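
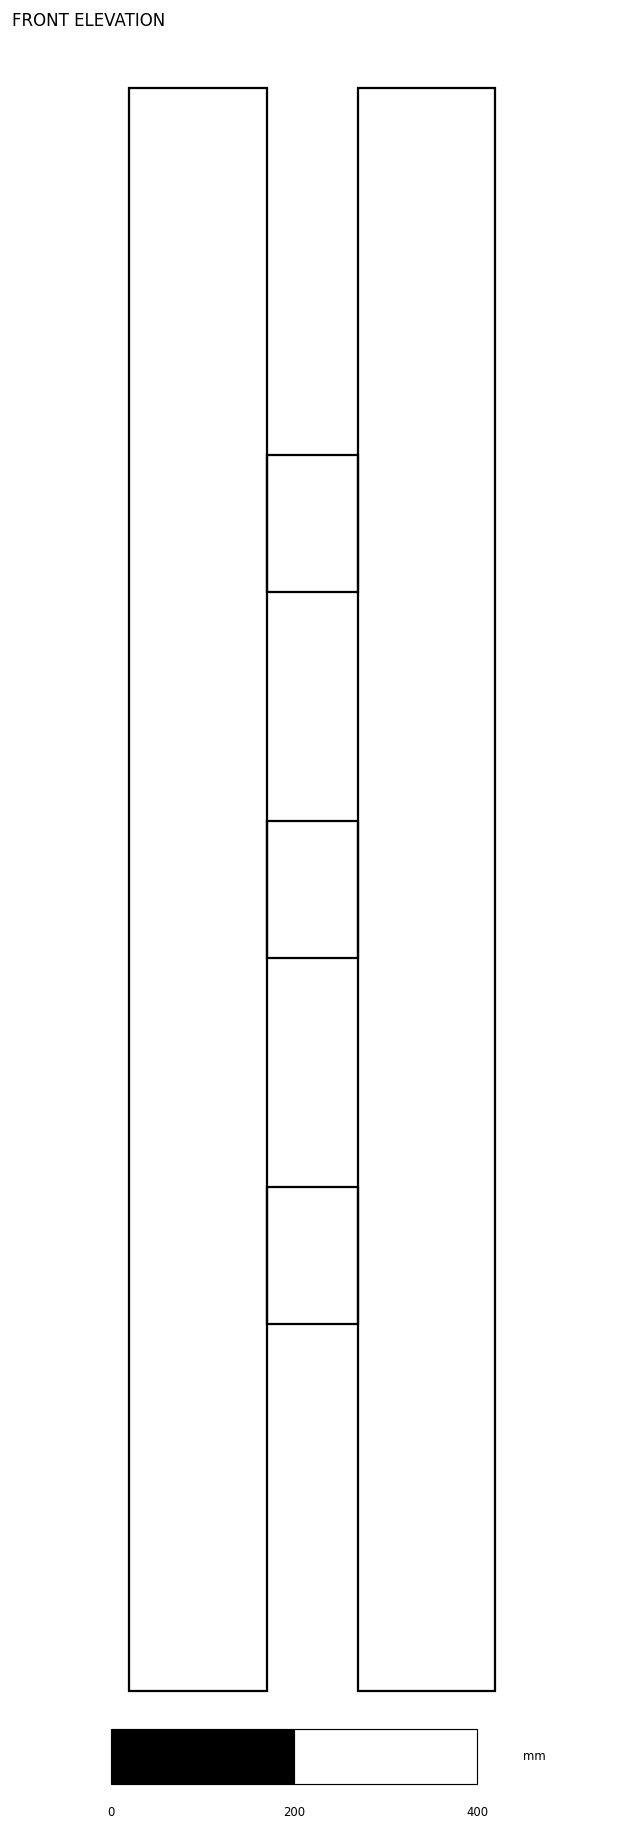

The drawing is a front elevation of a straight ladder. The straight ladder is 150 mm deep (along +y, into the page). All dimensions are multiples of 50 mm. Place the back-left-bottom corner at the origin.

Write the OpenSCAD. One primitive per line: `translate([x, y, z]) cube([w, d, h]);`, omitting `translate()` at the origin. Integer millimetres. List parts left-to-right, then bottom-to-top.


cube([150, 150, 1750]);
translate([150, 0, 400]) cube([100, 150, 150]);
translate([150, 0, 800]) cube([100, 150, 150]);
translate([150, 0, 1200]) cube([100, 150, 150]);
translate([250, 0, 0]) cube([150, 150, 1750]);


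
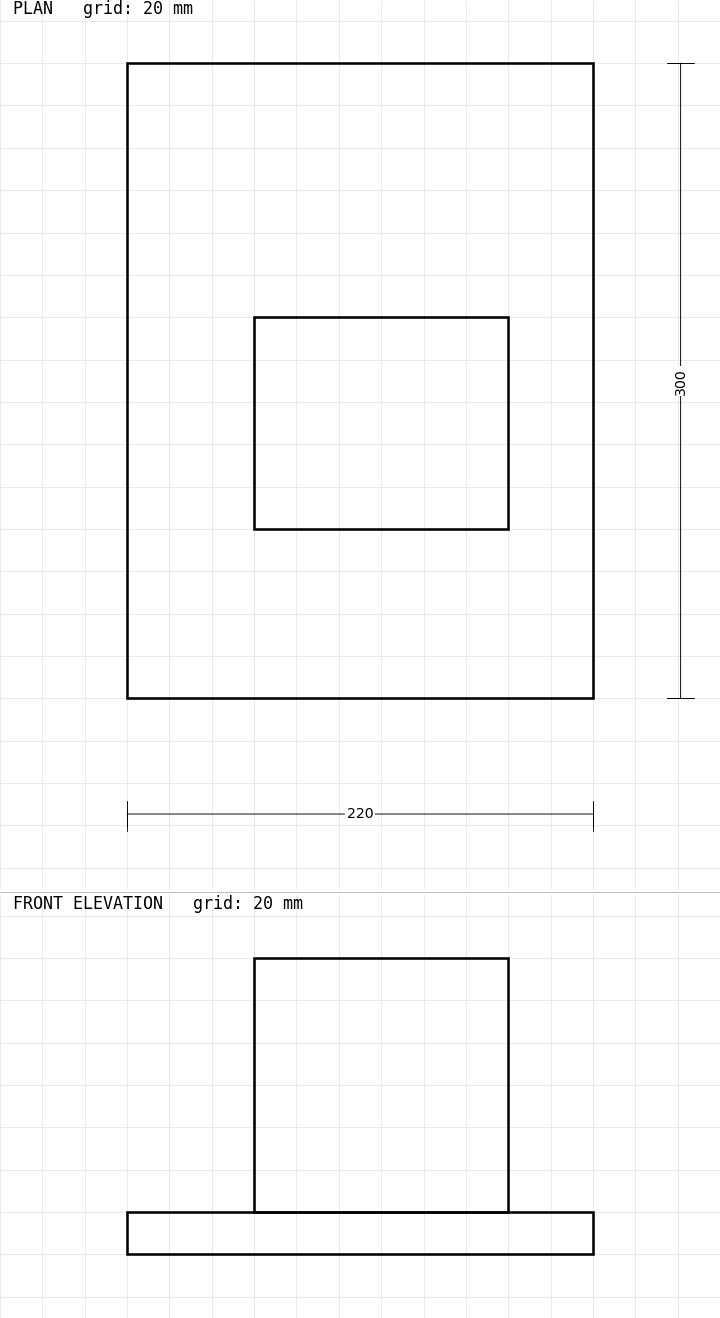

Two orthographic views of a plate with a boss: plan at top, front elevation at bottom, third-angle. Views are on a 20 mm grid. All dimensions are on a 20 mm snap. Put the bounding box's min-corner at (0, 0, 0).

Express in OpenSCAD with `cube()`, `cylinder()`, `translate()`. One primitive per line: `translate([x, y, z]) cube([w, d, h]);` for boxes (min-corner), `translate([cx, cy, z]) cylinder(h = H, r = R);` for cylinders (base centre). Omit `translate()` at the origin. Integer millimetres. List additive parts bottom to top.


cube([220, 300, 20]);
translate([60, 80, 20]) cube([120, 100, 120]);


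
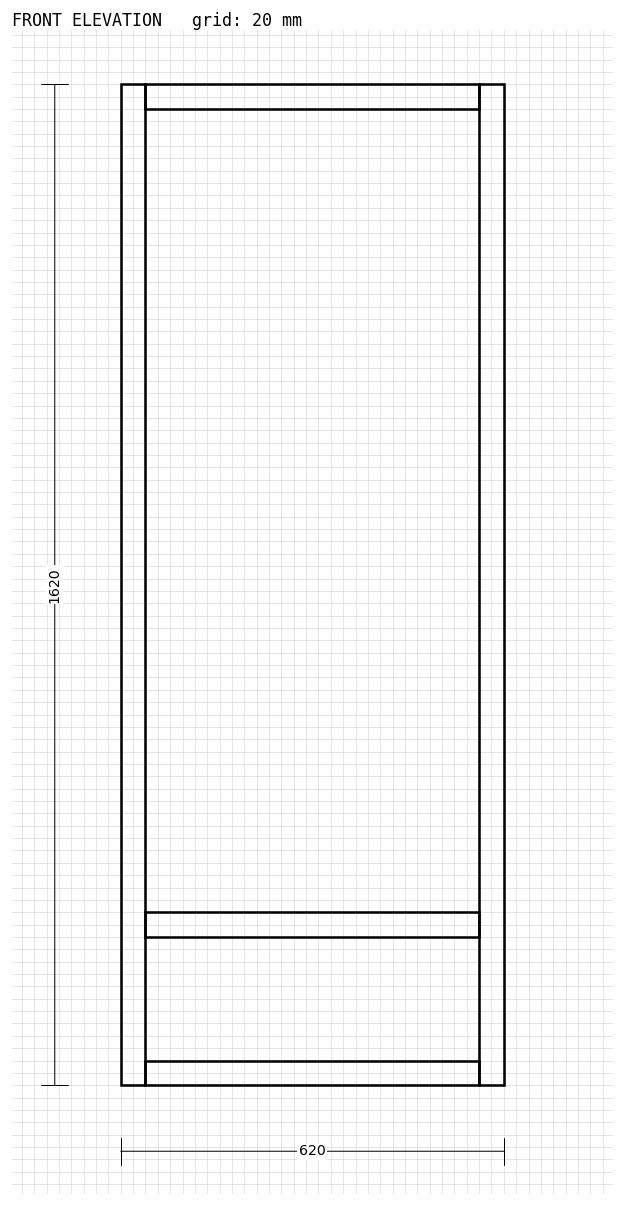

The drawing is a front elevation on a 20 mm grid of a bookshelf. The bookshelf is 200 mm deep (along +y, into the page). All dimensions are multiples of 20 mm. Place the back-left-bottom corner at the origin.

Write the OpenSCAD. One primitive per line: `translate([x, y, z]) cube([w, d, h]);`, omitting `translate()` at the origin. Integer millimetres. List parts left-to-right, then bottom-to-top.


cube([40, 200, 1620]);
translate([40, 0, 0]) cube([540, 200, 40]);
translate([40, 0, 240]) cube([540, 200, 40]);
translate([40, 0, 1580]) cube([540, 200, 40]);
translate([580, 0, 0]) cube([40, 200, 1620]);


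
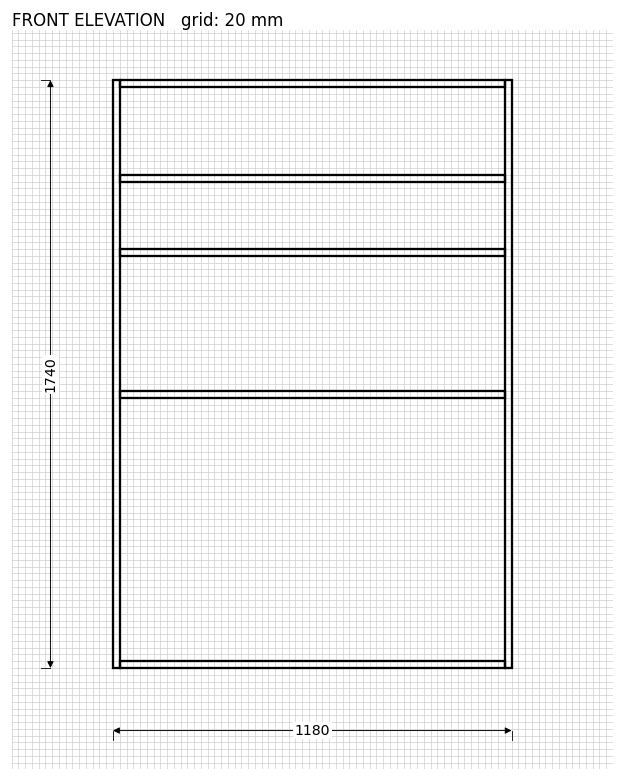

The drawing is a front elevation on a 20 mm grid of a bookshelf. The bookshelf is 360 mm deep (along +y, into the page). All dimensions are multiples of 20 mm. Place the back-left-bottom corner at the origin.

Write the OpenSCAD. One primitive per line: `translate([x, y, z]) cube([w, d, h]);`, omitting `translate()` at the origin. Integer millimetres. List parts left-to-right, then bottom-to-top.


cube([20, 360, 1740]);
translate([20, 0, 0]) cube([1140, 360, 20]);
translate([20, 0, 800]) cube([1140, 360, 20]);
translate([20, 0, 1220]) cube([1140, 360, 20]);
translate([20, 0, 1440]) cube([1140, 360, 20]);
translate([20, 0, 1720]) cube([1140, 360, 20]);
translate([1160, 0, 0]) cube([20, 360, 1740]);


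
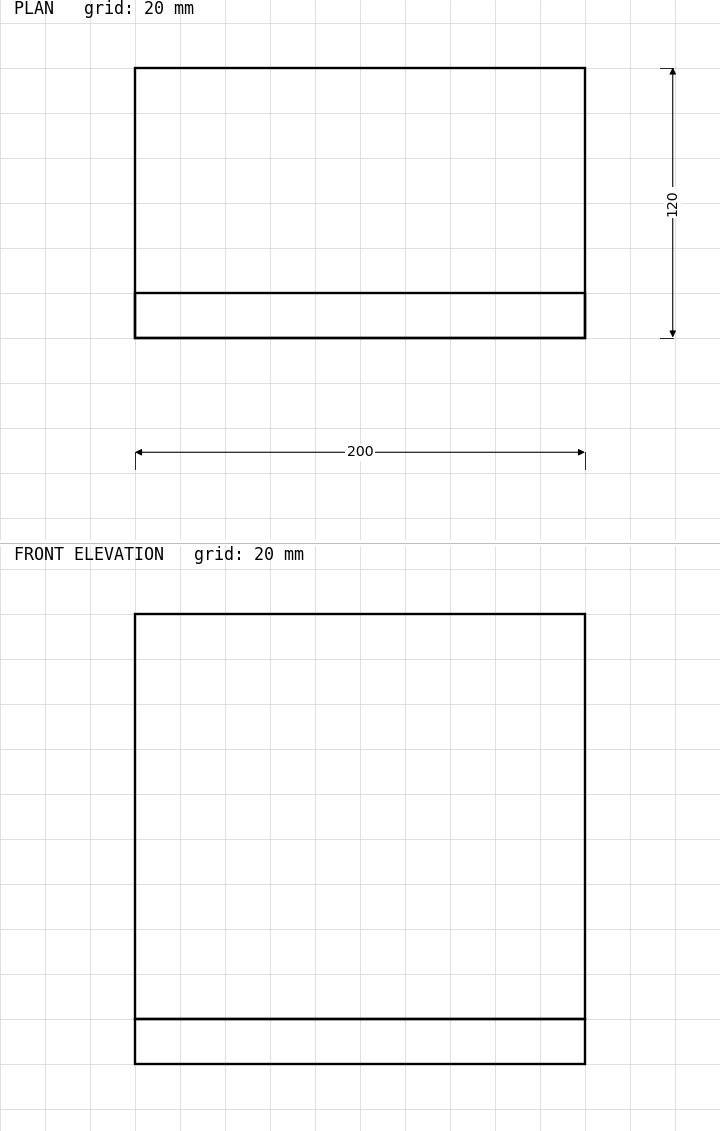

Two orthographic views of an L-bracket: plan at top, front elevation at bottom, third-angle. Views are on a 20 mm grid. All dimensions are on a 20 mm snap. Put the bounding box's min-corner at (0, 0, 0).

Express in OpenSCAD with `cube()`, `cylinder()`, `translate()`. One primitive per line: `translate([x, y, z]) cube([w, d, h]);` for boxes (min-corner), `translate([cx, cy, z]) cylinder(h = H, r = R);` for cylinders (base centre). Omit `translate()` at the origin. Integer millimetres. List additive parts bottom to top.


cube([200, 120, 20]);
translate([0, 0, 20]) cube([200, 20, 180]);


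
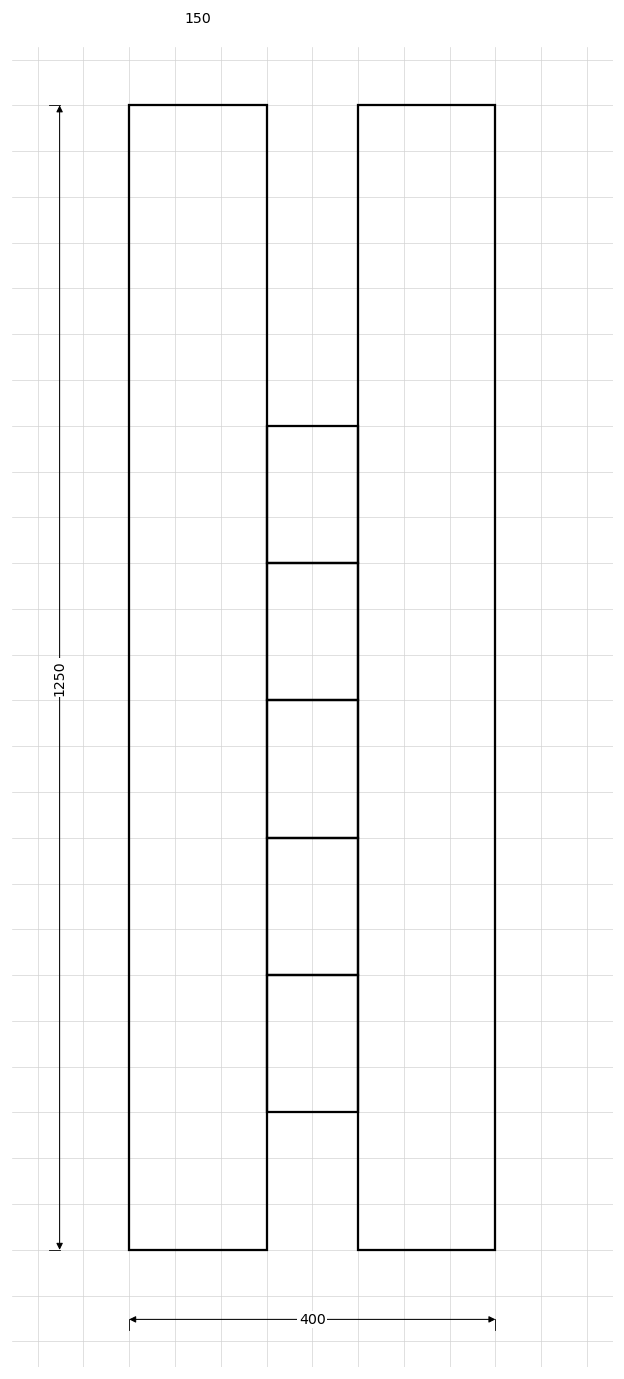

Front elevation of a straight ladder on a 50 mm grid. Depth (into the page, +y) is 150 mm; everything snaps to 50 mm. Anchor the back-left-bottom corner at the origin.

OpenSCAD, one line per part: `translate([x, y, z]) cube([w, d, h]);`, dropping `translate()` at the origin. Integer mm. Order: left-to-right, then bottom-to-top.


cube([150, 150, 1250]);
translate([150, 0, 150]) cube([100, 150, 150]);
translate([150, 0, 300]) cube([100, 150, 150]);
translate([150, 0, 450]) cube([100, 150, 150]);
translate([150, 0, 600]) cube([100, 150, 150]);
translate([150, 0, 750]) cube([100, 150, 150]);
translate([250, 0, 0]) cube([150, 150, 1250]);


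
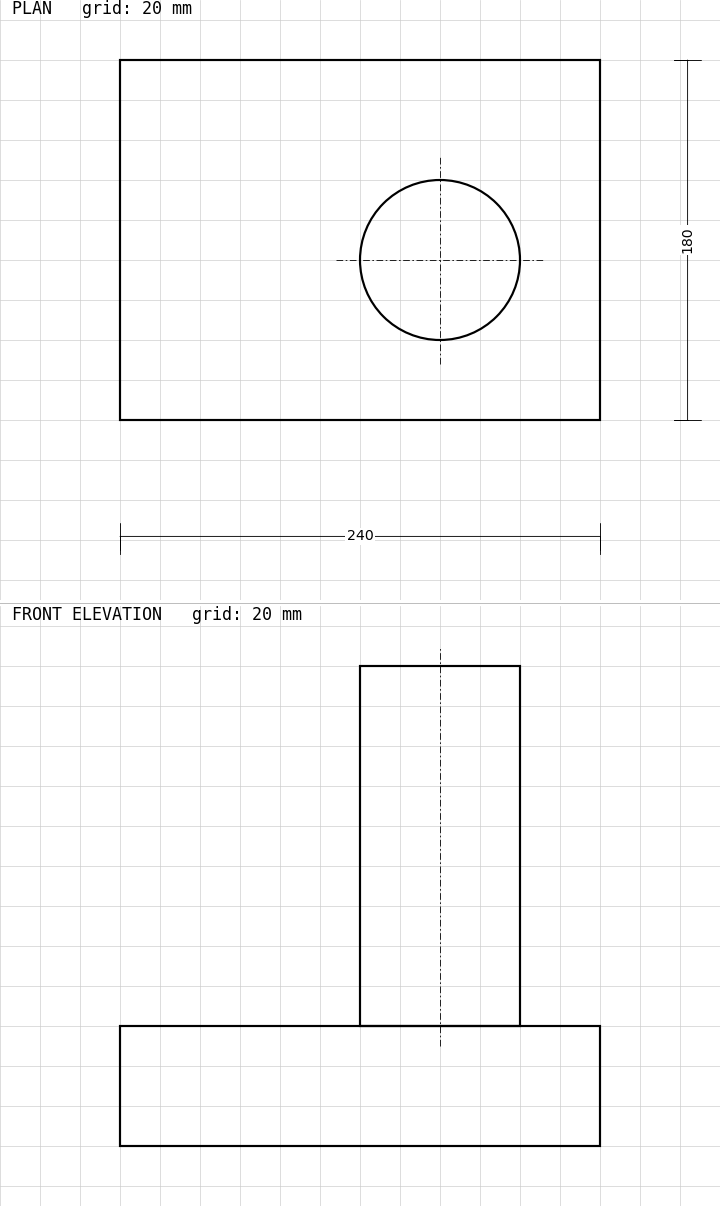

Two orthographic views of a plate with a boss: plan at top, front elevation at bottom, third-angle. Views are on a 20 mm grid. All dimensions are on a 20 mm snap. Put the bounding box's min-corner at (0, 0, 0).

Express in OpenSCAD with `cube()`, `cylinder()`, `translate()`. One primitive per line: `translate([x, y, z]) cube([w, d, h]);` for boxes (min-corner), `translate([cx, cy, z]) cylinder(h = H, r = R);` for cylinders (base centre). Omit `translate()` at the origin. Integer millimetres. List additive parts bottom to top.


cube([240, 180, 60]);
translate([160, 80, 60]) cylinder(h = 180, r = 40);


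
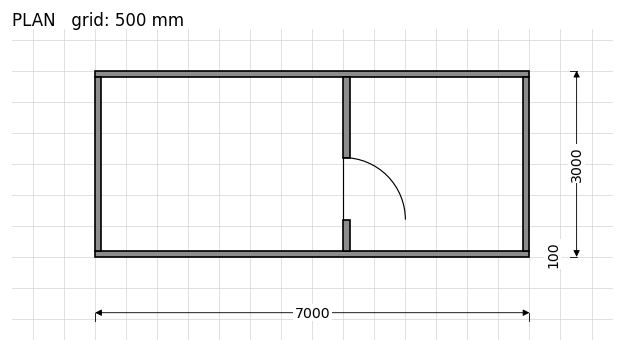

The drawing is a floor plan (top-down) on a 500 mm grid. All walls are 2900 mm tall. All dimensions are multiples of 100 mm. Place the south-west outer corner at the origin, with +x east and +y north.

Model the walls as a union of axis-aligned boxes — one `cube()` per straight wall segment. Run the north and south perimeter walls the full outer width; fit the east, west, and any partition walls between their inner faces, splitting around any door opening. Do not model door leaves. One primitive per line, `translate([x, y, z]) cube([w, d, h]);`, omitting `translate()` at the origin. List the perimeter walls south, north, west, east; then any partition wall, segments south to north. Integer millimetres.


cube([7000, 100, 2900]);
translate([0, 2900, 0]) cube([7000, 100, 2900]);
translate([0, 100, 0]) cube([100, 2800, 2900]);
translate([6900, 100, 0]) cube([100, 2800, 2900]);
translate([4000, 100, 0]) cube([100, 500, 2900]);
translate([4000, 1600, 0]) cube([100, 1300, 2900]);


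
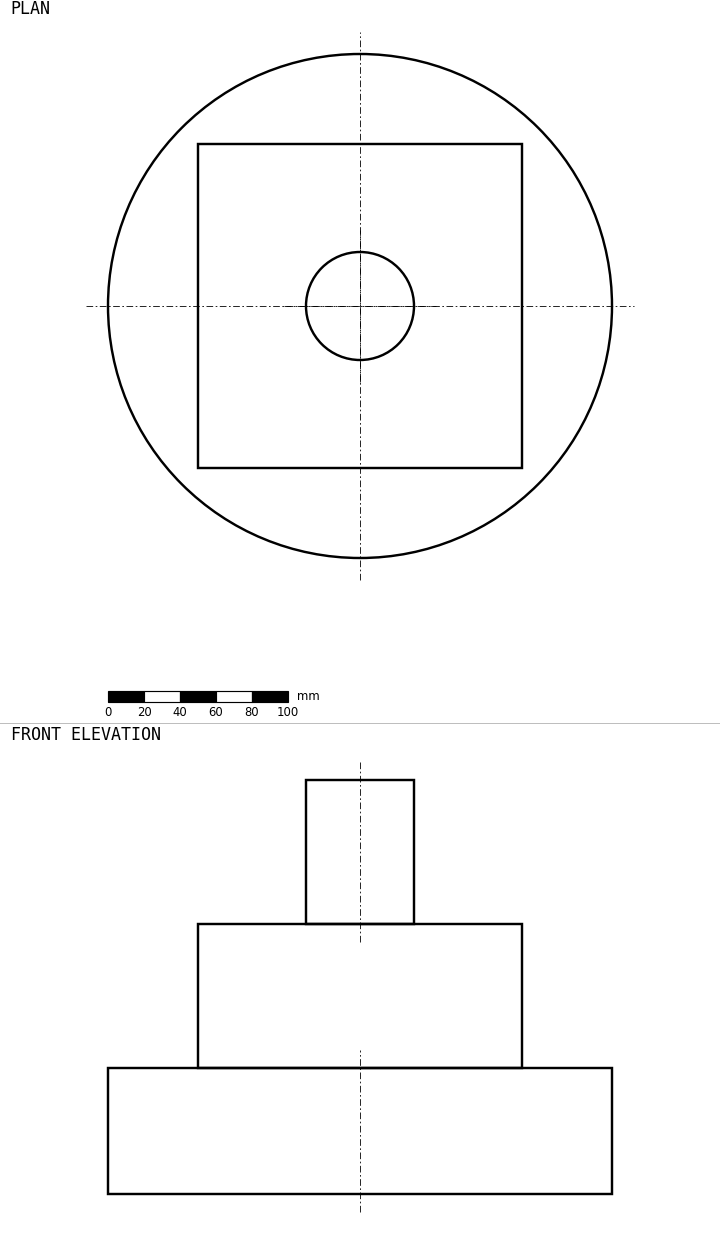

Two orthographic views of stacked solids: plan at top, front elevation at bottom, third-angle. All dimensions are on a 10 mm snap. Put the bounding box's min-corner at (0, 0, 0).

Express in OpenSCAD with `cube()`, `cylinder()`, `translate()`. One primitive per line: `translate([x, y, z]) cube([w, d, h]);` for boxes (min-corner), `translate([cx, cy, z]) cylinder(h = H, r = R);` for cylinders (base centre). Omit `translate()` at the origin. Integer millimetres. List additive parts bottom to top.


translate([140, 140, 0]) cylinder(h = 70, r = 140);
translate([50, 50, 70]) cube([180, 180, 80]);
translate([140, 140, 150]) cylinder(h = 80, r = 30);


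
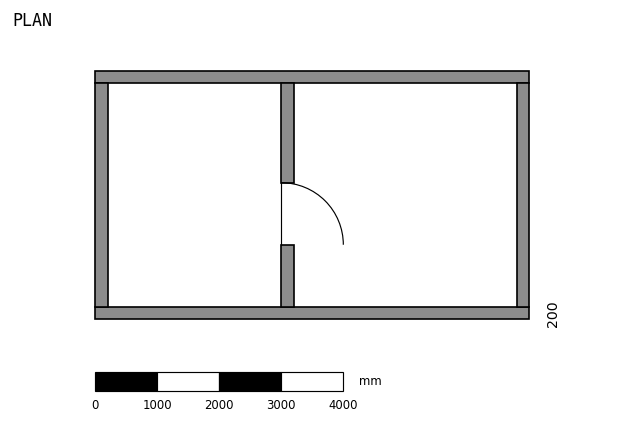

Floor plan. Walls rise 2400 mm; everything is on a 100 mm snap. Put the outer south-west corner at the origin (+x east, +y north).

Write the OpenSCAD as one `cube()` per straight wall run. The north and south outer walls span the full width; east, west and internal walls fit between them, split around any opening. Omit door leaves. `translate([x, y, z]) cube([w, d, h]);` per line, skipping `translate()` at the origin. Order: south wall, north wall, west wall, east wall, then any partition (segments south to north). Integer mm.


cube([7000, 200, 2400]);
translate([0, 3800, 0]) cube([7000, 200, 2400]);
translate([0, 200, 0]) cube([200, 3600, 2400]);
translate([6800, 200, 0]) cube([200, 3600, 2400]);
translate([3000, 200, 0]) cube([200, 1000, 2400]);
translate([3000, 2200, 0]) cube([200, 1600, 2400]);


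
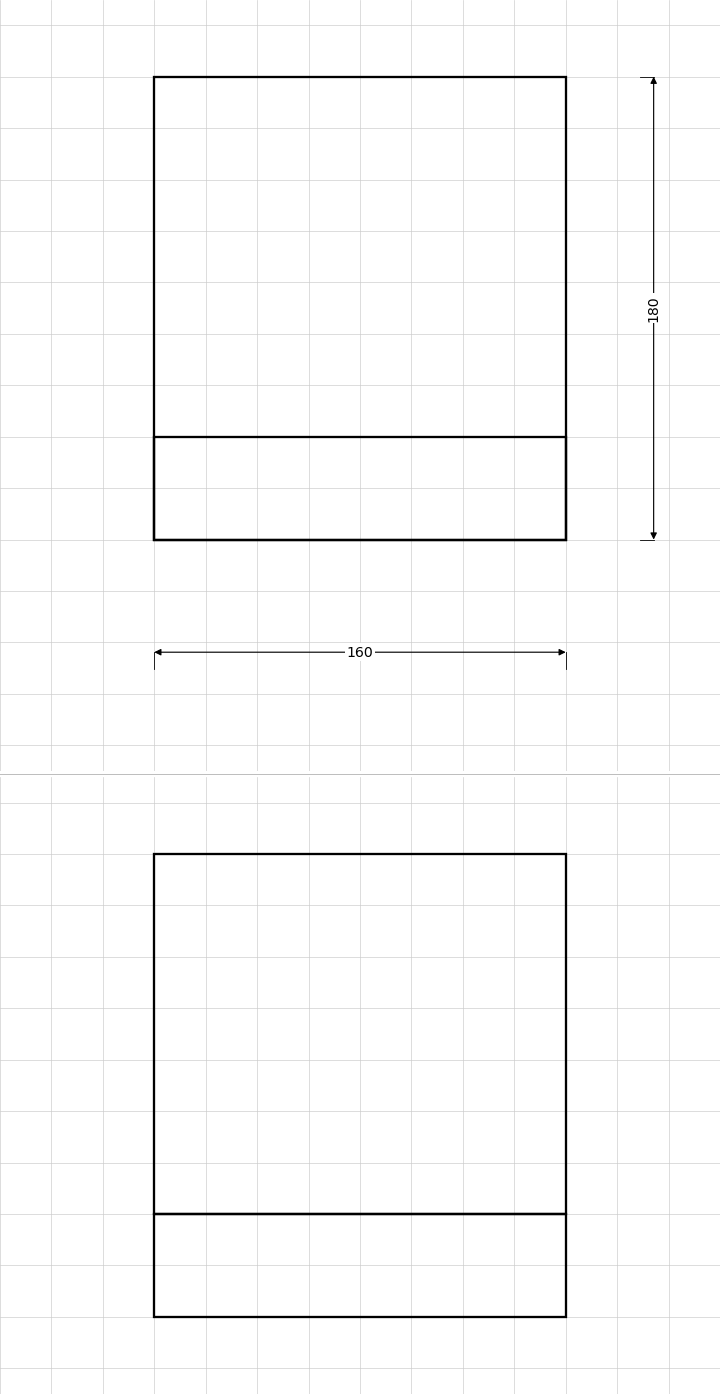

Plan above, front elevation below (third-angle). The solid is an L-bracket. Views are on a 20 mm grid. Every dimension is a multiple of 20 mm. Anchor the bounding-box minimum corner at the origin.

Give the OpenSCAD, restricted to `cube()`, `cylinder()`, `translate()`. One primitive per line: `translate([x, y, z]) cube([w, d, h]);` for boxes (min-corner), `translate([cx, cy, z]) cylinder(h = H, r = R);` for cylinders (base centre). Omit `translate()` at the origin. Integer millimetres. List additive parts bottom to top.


cube([160, 180, 40]);
translate([0, 0, 40]) cube([160, 40, 140]);


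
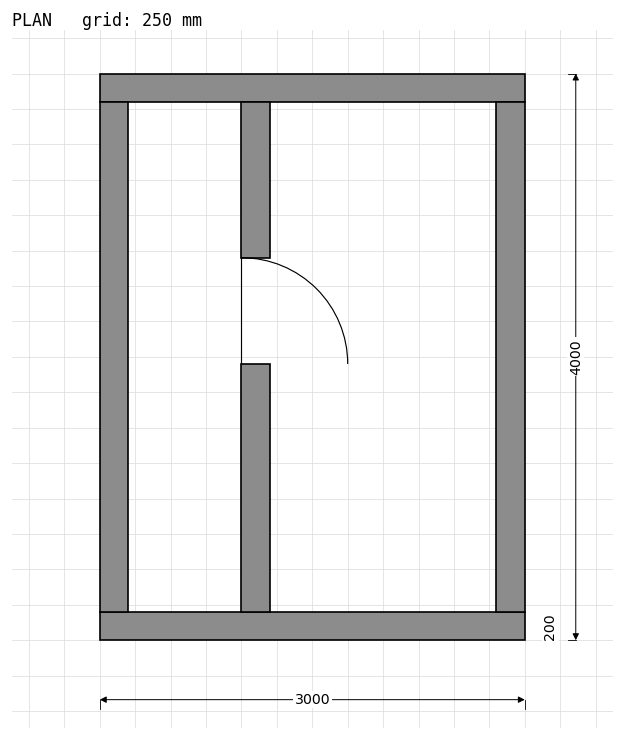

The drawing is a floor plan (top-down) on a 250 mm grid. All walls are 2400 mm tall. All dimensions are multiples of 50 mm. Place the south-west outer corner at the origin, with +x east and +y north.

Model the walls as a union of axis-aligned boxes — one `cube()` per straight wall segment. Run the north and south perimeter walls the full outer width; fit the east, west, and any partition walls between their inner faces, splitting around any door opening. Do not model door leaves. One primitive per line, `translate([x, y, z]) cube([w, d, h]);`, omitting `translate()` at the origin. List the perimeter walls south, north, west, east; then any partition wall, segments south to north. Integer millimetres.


cube([3000, 200, 2400]);
translate([0, 3800, 0]) cube([3000, 200, 2400]);
translate([0, 200, 0]) cube([200, 3600, 2400]);
translate([2800, 200, 0]) cube([200, 3600, 2400]);
translate([1000, 200, 0]) cube([200, 1750, 2400]);
translate([1000, 2700, 0]) cube([200, 1100, 2400]);


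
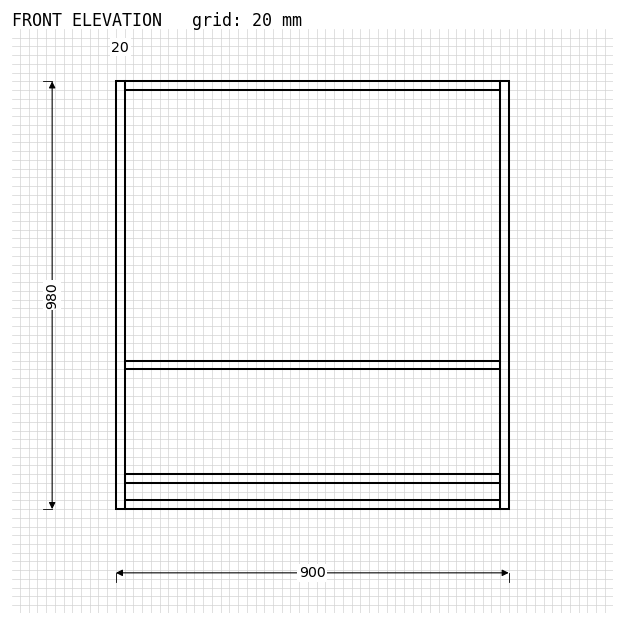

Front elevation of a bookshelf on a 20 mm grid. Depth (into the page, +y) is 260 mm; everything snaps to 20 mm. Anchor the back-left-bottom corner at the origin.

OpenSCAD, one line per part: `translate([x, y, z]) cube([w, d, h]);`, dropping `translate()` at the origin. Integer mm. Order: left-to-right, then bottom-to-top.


cube([20, 260, 980]);
translate([20, 0, 0]) cube([860, 260, 20]);
translate([20, 0, 60]) cube([860, 260, 20]);
translate([20, 0, 320]) cube([860, 260, 20]);
translate([20, 0, 960]) cube([860, 260, 20]);
translate([880, 0, 0]) cube([20, 260, 980]);


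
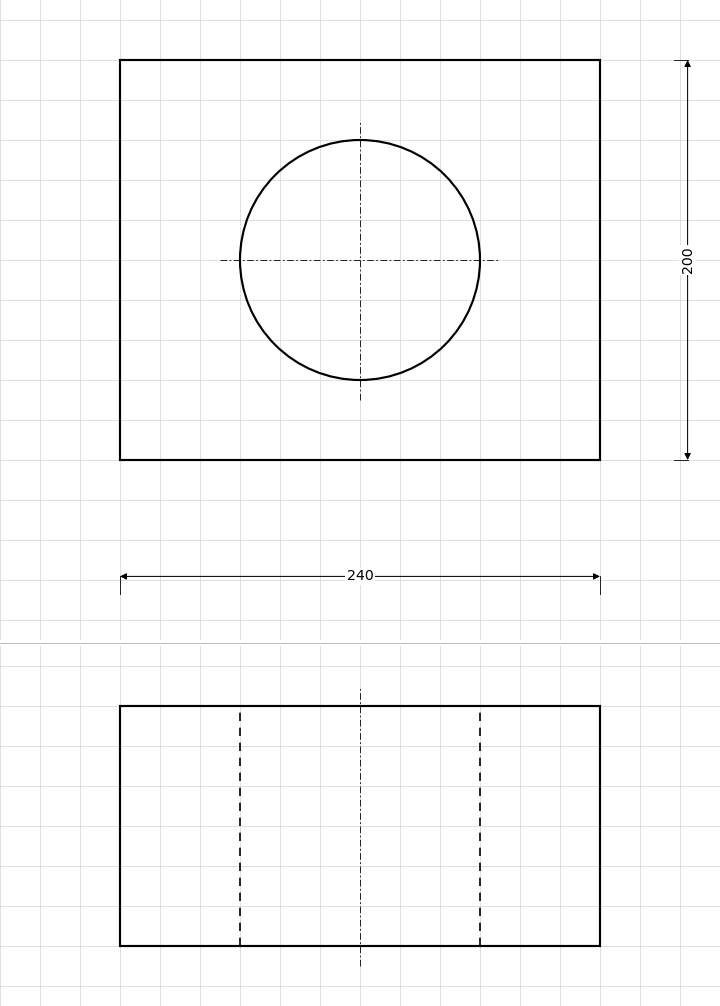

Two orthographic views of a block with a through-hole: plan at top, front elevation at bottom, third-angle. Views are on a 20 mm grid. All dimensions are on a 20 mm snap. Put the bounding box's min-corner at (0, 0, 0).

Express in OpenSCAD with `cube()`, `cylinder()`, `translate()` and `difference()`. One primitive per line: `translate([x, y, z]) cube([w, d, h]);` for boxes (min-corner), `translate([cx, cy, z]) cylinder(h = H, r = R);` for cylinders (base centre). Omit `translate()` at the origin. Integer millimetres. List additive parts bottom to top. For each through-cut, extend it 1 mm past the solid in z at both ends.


difference() {
  cube([240, 200, 120]);
  translate([120, 100, -1]) cylinder(h = 122, r = 60);
}


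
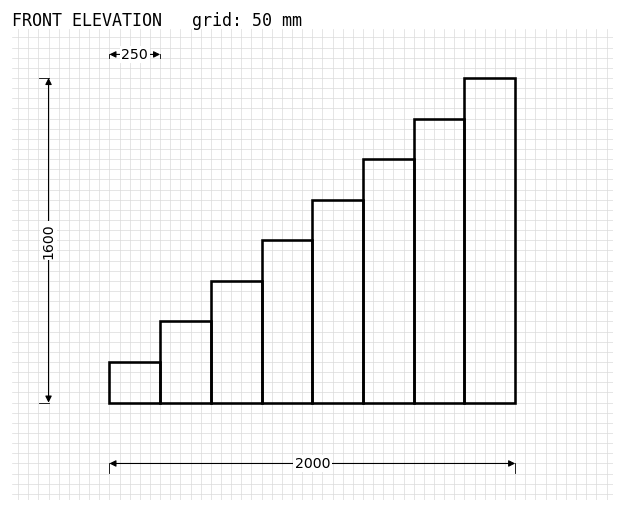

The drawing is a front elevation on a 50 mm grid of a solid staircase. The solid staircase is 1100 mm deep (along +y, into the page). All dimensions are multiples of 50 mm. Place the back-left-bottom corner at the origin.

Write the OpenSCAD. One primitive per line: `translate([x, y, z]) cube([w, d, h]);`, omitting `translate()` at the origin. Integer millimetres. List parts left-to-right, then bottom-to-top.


cube([250, 1100, 200]);
translate([250, 0, 0]) cube([250, 1100, 400]);
translate([500, 0, 0]) cube([250, 1100, 600]);
translate([750, 0, 0]) cube([250, 1100, 800]);
translate([1000, 0, 0]) cube([250, 1100, 1000]);
translate([1250, 0, 0]) cube([250, 1100, 1200]);
translate([1500, 0, 0]) cube([250, 1100, 1400]);
translate([1750, 0, 0]) cube([250, 1100, 1600]);


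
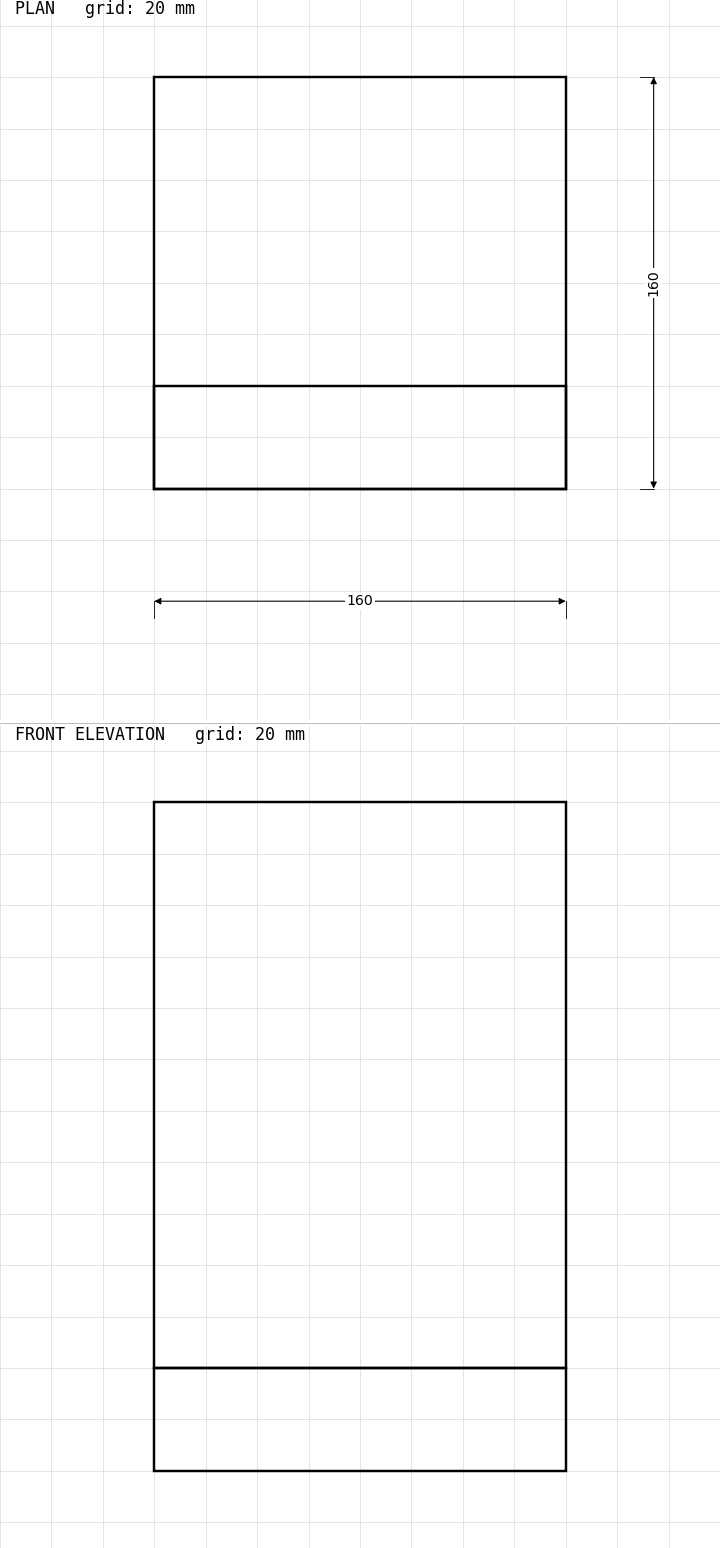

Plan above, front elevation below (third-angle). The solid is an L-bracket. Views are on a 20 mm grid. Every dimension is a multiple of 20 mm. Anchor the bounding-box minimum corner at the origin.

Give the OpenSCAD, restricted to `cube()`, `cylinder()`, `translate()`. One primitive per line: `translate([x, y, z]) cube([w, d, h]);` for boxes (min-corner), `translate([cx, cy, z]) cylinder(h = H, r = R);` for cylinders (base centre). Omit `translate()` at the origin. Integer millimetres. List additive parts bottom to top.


cube([160, 160, 40]);
translate([0, 0, 40]) cube([160, 40, 220]);


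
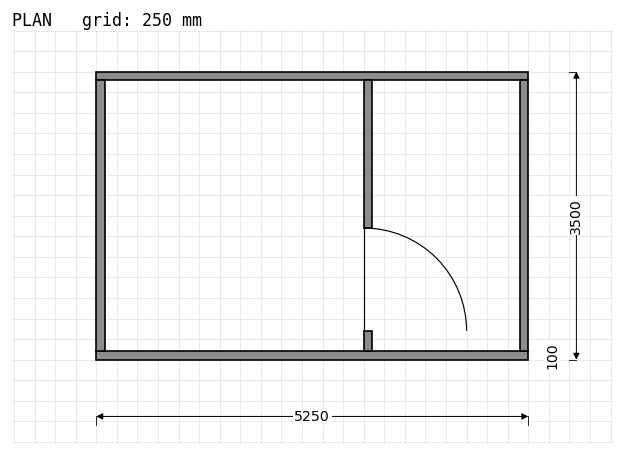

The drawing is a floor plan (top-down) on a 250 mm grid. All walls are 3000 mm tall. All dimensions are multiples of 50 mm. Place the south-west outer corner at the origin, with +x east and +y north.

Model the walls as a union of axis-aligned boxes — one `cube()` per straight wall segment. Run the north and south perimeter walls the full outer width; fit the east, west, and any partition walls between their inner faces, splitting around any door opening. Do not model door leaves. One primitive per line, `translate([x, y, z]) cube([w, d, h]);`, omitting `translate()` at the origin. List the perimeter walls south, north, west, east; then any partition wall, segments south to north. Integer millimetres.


cube([5250, 100, 3000]);
translate([0, 3400, 0]) cube([5250, 100, 3000]);
translate([0, 100, 0]) cube([100, 3300, 3000]);
translate([5150, 100, 0]) cube([100, 3300, 3000]);
translate([3250, 100, 0]) cube([100, 250, 3000]);
translate([3250, 1600, 0]) cube([100, 1800, 3000]);


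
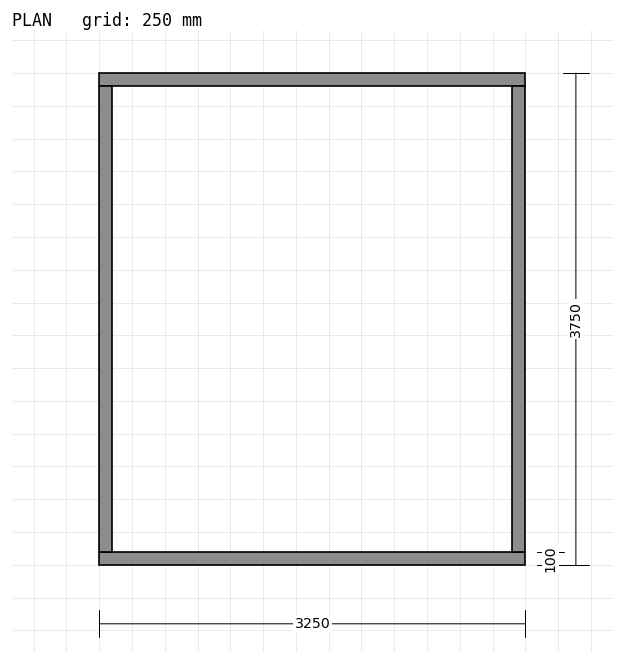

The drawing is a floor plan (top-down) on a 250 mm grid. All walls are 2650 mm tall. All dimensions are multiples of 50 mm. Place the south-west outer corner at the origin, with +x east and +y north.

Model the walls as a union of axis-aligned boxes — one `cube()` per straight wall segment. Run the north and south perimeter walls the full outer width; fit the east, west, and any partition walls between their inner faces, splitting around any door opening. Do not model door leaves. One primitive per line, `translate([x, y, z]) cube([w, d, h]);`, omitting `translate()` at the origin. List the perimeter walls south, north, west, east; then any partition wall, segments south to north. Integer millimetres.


cube([3250, 100, 2650]);
translate([0, 3650, 0]) cube([3250, 100, 2650]);
translate([0, 100, 0]) cube([100, 3550, 2650]);
translate([3150, 100, 0]) cube([100, 3550, 2650]);


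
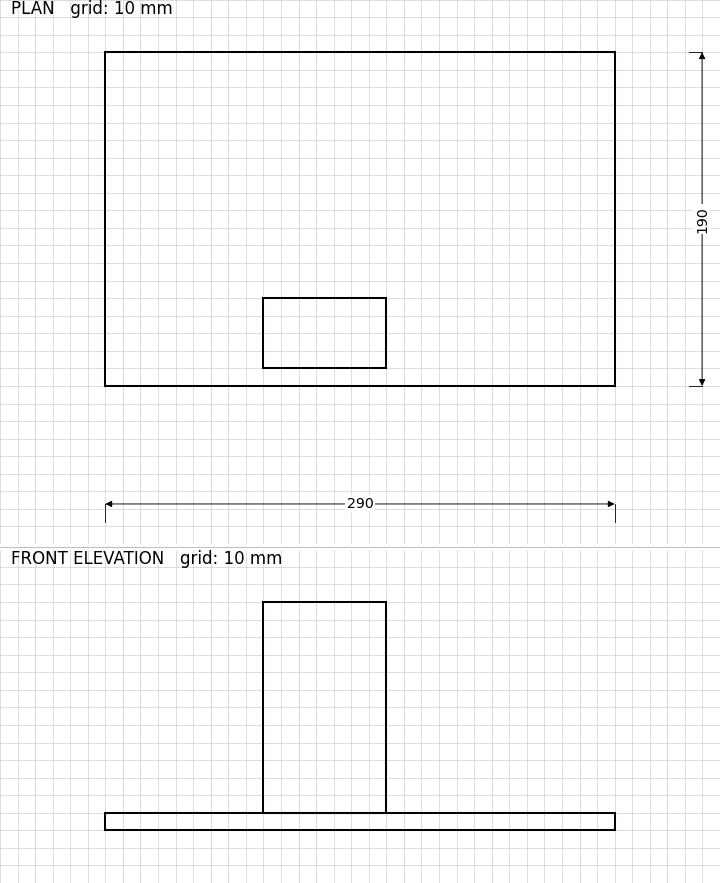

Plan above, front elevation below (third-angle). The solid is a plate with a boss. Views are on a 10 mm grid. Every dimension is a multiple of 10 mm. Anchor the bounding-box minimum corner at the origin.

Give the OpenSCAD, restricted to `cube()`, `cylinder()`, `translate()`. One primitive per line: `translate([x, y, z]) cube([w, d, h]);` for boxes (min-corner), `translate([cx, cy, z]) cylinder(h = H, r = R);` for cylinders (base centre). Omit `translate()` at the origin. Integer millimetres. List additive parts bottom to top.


cube([290, 190, 10]);
translate([90, 10, 10]) cube([70, 40, 120]);


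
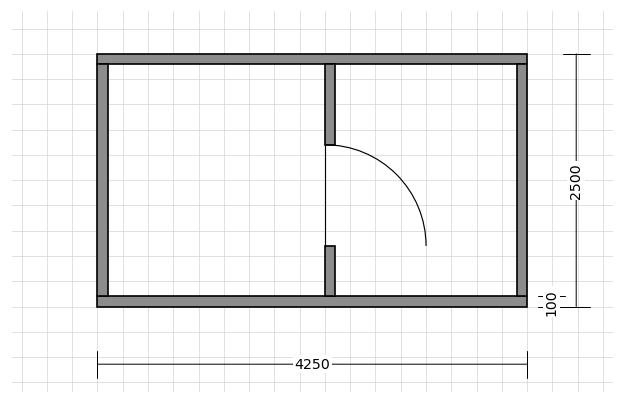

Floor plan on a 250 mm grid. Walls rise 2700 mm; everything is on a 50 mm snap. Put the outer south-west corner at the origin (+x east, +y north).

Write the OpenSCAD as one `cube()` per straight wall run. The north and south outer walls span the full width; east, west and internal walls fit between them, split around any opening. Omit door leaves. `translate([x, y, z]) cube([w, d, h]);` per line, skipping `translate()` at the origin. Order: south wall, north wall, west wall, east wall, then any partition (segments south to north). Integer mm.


cube([4250, 100, 2700]);
translate([0, 2400, 0]) cube([4250, 100, 2700]);
translate([0, 100, 0]) cube([100, 2300, 2700]);
translate([4150, 100, 0]) cube([100, 2300, 2700]);
translate([2250, 100, 0]) cube([100, 500, 2700]);
translate([2250, 1600, 0]) cube([100, 800, 2700]);


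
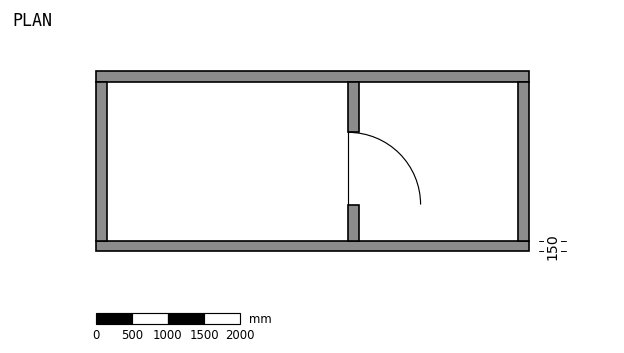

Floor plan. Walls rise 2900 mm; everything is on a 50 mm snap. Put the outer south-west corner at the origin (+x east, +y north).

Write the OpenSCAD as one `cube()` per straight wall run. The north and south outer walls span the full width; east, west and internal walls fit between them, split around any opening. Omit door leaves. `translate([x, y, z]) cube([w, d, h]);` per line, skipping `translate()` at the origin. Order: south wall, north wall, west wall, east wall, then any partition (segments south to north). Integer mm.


cube([6000, 150, 2900]);
translate([0, 2350, 0]) cube([6000, 150, 2900]);
translate([0, 150, 0]) cube([150, 2200, 2900]);
translate([5850, 150, 0]) cube([150, 2200, 2900]);
translate([3500, 150, 0]) cube([150, 500, 2900]);
translate([3500, 1650, 0]) cube([150, 700, 2900]);


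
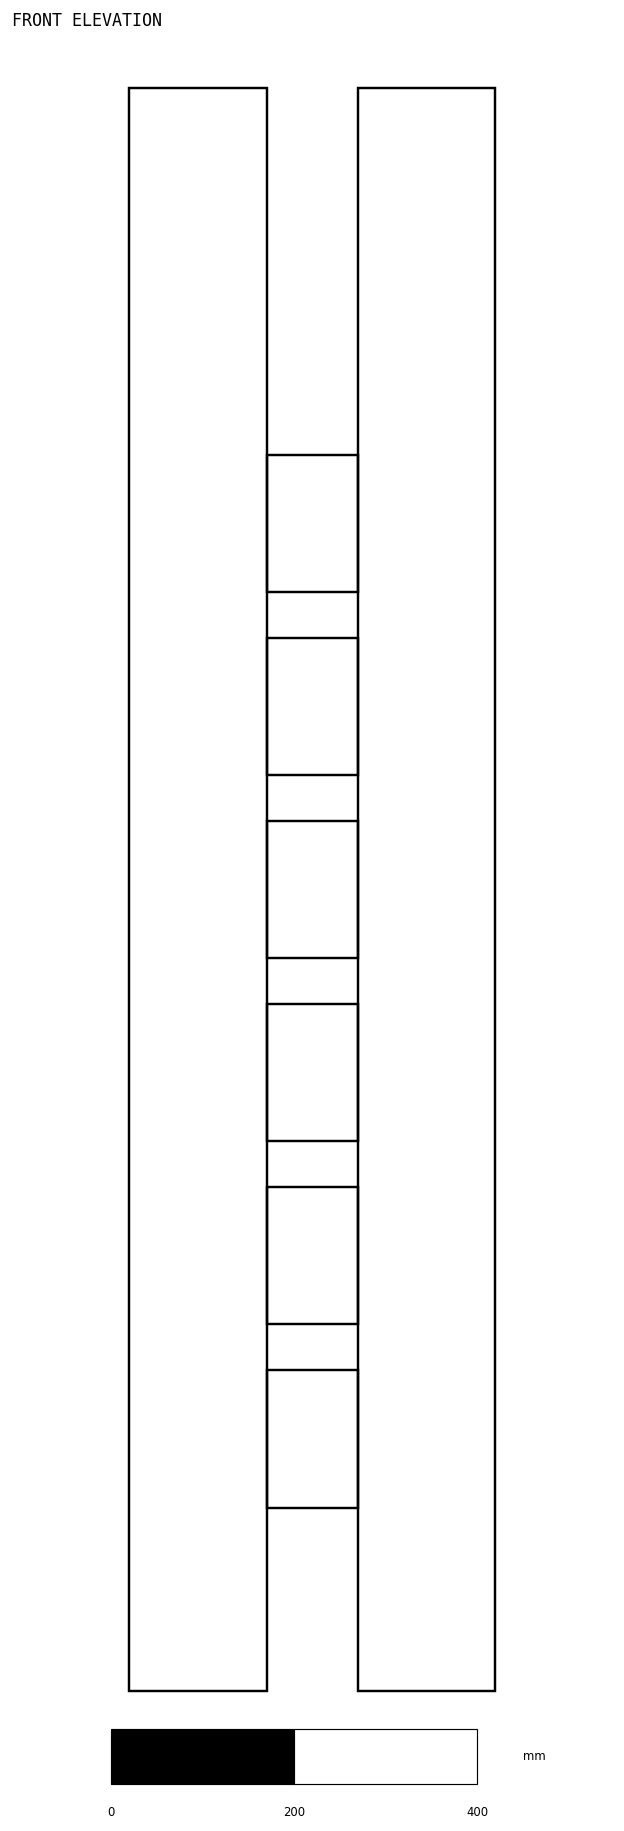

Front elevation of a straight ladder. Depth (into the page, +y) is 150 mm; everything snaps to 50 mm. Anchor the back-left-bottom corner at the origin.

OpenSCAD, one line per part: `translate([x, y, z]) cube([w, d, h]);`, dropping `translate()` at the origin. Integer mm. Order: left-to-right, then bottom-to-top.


cube([150, 150, 1750]);
translate([150, 0, 200]) cube([100, 150, 150]);
translate([150, 0, 400]) cube([100, 150, 150]);
translate([150, 0, 600]) cube([100, 150, 150]);
translate([150, 0, 800]) cube([100, 150, 150]);
translate([150, 0, 1000]) cube([100, 150, 150]);
translate([150, 0, 1200]) cube([100, 150, 150]);
translate([250, 0, 0]) cube([150, 150, 1750]);


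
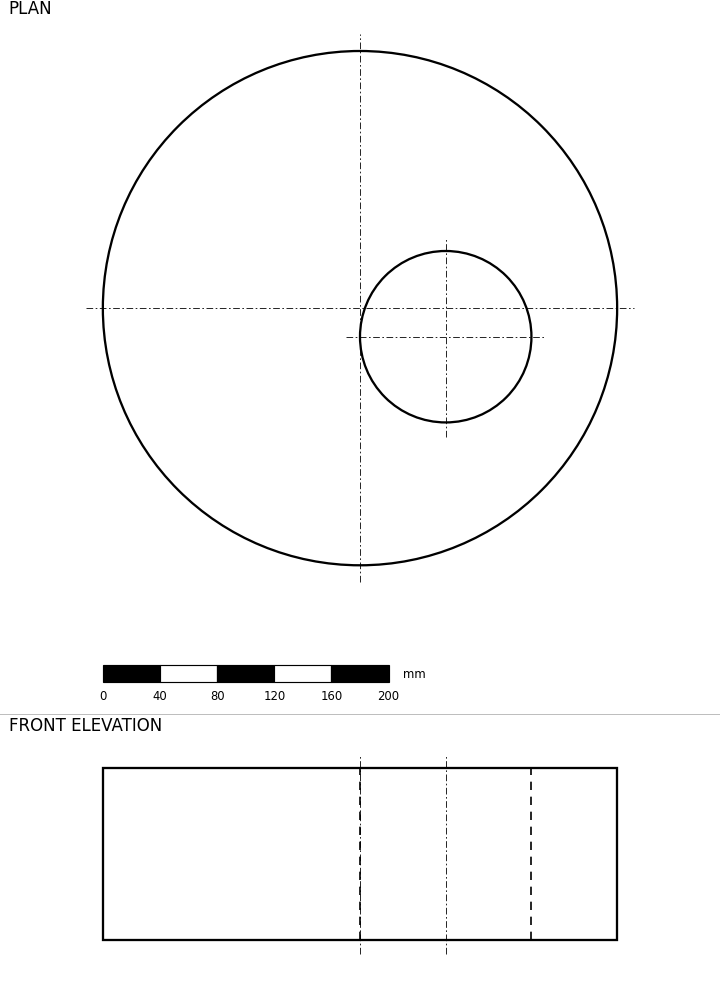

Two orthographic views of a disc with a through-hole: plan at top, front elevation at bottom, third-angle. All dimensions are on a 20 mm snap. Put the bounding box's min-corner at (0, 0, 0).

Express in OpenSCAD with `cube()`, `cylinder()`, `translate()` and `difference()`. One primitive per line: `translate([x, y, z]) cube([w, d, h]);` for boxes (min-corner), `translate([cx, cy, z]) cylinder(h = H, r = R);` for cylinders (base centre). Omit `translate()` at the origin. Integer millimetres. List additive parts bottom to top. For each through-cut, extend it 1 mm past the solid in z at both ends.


difference() {
  translate([180, 180, 0]) cylinder(h = 120, r = 180);
  translate([240, 160, -1]) cylinder(h = 122, r = 60);
}


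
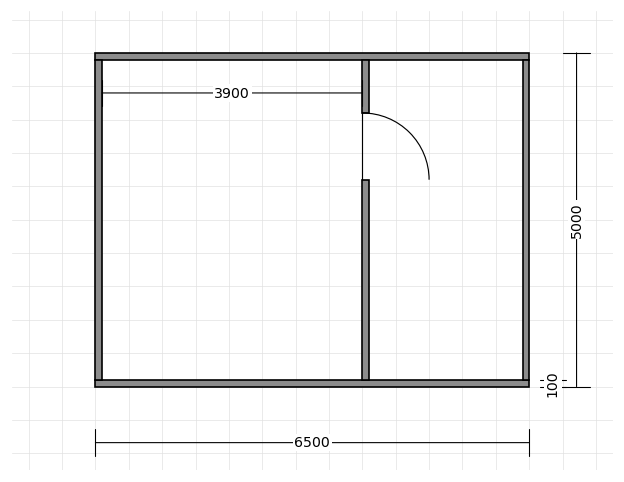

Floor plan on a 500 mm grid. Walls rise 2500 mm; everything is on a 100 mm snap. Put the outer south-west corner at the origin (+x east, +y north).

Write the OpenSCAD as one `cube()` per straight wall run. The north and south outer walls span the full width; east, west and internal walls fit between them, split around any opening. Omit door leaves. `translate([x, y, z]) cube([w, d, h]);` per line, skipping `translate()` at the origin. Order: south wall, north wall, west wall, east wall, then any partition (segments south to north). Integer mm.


cube([6500, 100, 2500]);
translate([0, 4900, 0]) cube([6500, 100, 2500]);
translate([0, 100, 0]) cube([100, 4800, 2500]);
translate([6400, 100, 0]) cube([100, 4800, 2500]);
translate([4000, 100, 0]) cube([100, 3000, 2500]);
translate([4000, 4100, 0]) cube([100, 800, 2500]);


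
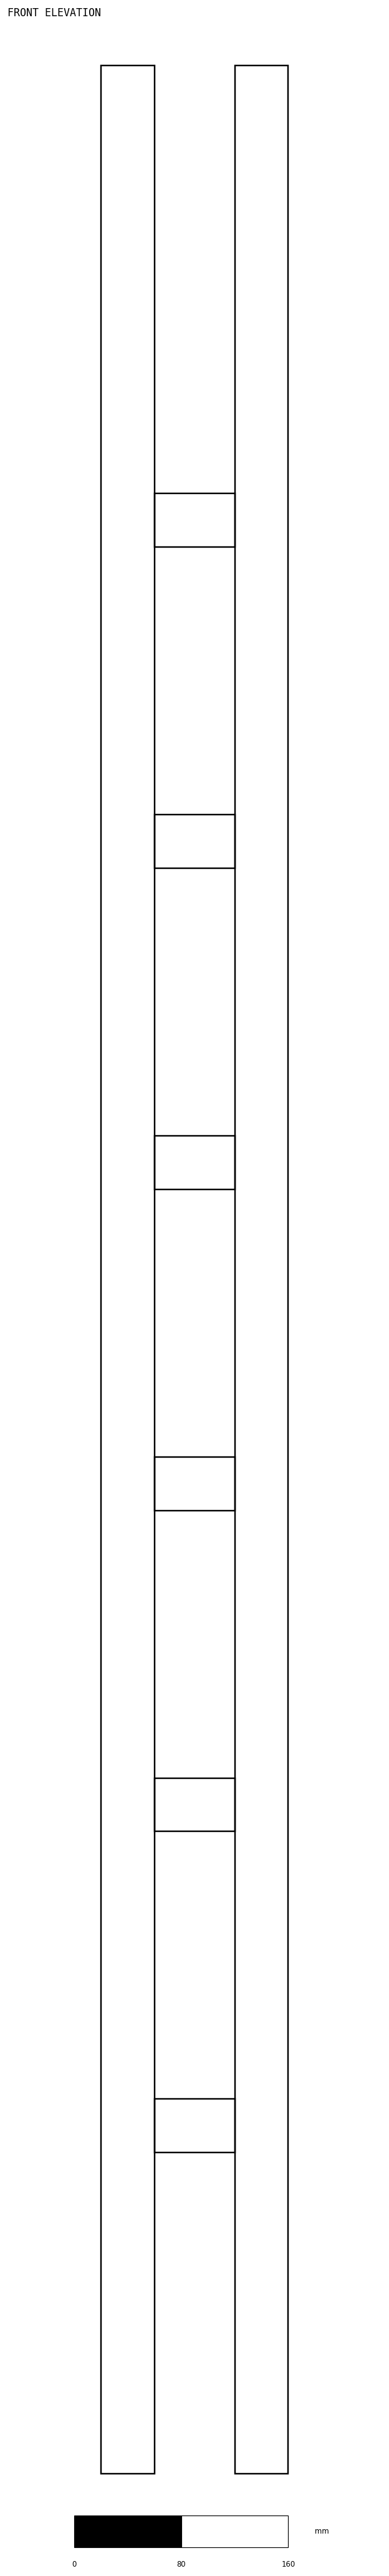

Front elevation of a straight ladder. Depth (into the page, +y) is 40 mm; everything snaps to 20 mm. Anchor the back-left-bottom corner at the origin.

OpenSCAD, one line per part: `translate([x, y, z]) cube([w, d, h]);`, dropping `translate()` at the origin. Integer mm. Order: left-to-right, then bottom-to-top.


cube([40, 40, 1800]);
translate([40, 0, 240]) cube([60, 40, 40]);
translate([40, 0, 480]) cube([60, 40, 40]);
translate([40, 0, 720]) cube([60, 40, 40]);
translate([40, 0, 960]) cube([60, 40, 40]);
translate([40, 0, 1200]) cube([60, 40, 40]);
translate([40, 0, 1440]) cube([60, 40, 40]);
translate([100, 0, 0]) cube([40, 40, 1800]);


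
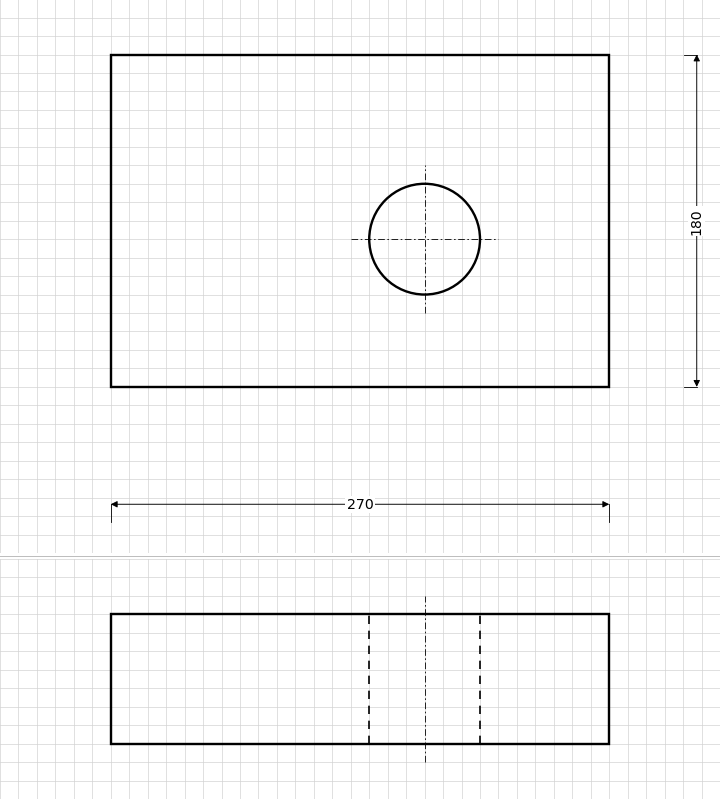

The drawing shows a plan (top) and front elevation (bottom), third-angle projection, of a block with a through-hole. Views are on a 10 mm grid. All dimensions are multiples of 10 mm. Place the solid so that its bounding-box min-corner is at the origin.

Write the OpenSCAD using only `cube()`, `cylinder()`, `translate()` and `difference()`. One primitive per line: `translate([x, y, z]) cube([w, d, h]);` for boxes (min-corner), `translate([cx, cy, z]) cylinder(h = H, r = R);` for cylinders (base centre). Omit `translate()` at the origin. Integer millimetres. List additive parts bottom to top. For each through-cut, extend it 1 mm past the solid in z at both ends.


difference() {
  cube([270, 180, 70]);
  translate([170, 80, -1]) cylinder(h = 72, r = 30);
}


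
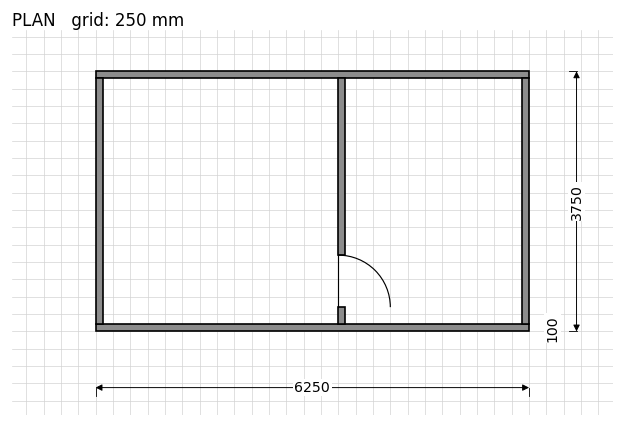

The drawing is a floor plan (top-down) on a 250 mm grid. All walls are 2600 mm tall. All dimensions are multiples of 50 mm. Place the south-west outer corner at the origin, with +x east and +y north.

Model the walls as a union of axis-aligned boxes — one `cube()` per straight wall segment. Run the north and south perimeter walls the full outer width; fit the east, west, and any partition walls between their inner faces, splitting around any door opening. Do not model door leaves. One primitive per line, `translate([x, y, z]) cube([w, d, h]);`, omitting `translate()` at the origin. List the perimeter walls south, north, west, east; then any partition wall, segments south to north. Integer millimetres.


cube([6250, 100, 2600]);
translate([0, 3650, 0]) cube([6250, 100, 2600]);
translate([0, 100, 0]) cube([100, 3550, 2600]);
translate([6150, 100, 0]) cube([100, 3550, 2600]);
translate([3500, 100, 0]) cube([100, 250, 2600]);
translate([3500, 1100, 0]) cube([100, 2550, 2600]);


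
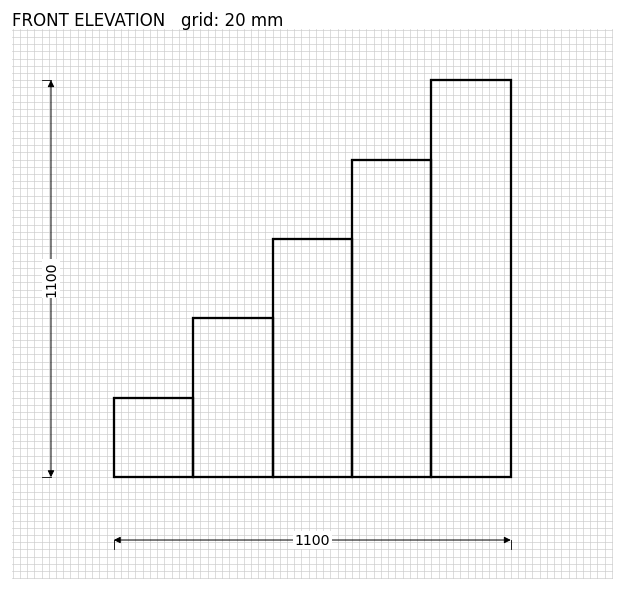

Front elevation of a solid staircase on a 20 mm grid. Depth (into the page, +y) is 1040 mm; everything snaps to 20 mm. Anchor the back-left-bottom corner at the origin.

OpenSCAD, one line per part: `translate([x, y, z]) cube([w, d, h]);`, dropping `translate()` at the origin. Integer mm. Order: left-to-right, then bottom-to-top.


cube([220, 1040, 220]);
translate([220, 0, 0]) cube([220, 1040, 440]);
translate([440, 0, 0]) cube([220, 1040, 660]);
translate([660, 0, 0]) cube([220, 1040, 880]);
translate([880, 0, 0]) cube([220, 1040, 1100]);


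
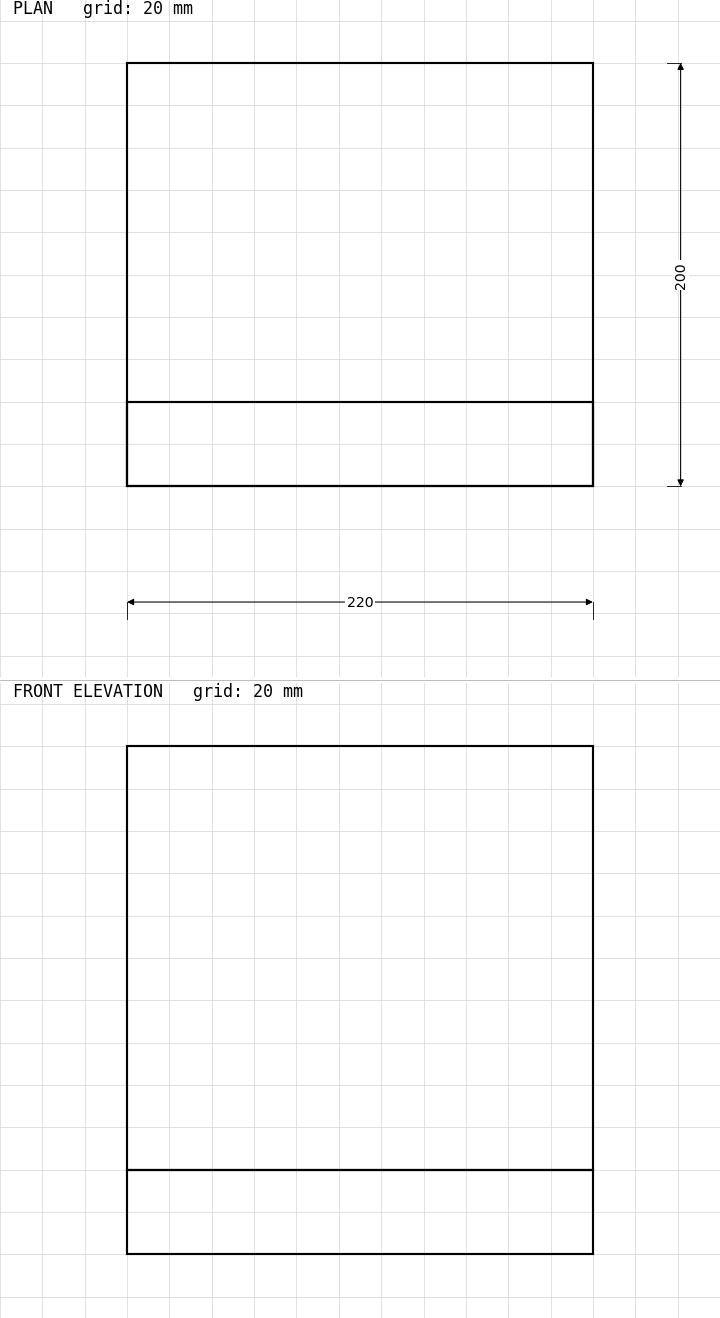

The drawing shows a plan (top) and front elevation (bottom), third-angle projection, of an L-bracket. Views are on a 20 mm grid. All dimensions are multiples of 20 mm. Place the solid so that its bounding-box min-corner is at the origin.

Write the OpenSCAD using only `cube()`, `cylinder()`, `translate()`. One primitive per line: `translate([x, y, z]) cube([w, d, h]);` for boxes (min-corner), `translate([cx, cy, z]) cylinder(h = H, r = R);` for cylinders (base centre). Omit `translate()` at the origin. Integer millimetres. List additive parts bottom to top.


cube([220, 200, 40]);
translate([0, 0, 40]) cube([220, 40, 200]);


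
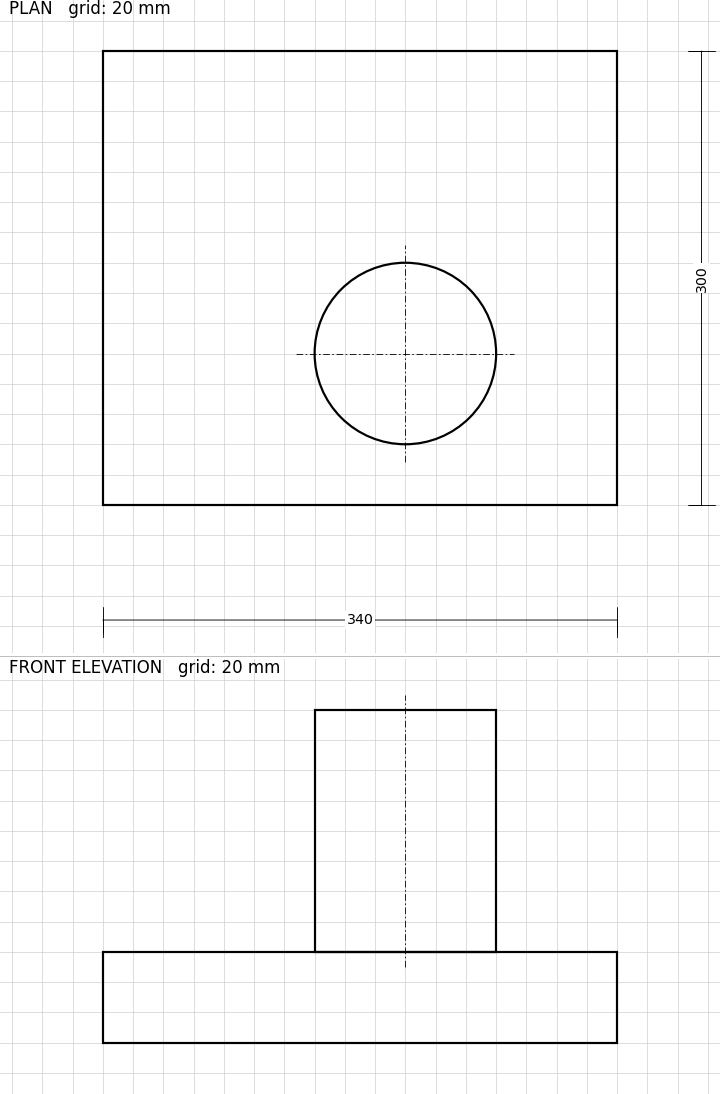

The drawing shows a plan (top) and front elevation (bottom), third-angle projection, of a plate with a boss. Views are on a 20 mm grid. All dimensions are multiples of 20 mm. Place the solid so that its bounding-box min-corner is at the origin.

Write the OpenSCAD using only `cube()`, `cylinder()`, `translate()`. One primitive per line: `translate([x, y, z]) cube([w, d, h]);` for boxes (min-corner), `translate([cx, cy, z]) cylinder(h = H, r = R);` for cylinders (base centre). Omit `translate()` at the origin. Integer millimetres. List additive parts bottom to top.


cube([340, 300, 60]);
translate([200, 100, 60]) cylinder(h = 160, r = 60);


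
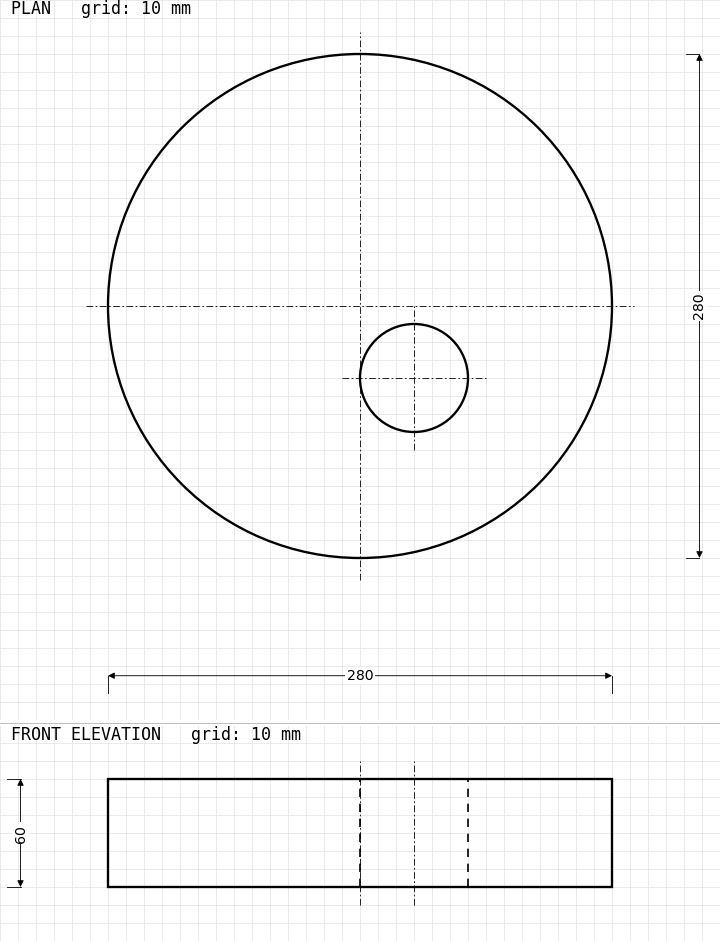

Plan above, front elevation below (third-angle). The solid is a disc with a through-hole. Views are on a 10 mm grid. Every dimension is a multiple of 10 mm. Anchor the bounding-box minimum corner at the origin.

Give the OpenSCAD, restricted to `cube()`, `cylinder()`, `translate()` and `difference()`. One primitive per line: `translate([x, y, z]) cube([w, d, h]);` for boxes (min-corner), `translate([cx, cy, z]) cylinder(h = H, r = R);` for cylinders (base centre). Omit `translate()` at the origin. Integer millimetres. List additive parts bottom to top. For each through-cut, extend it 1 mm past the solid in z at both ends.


difference() {
  translate([140, 140, 0]) cylinder(h = 60, r = 140);
  translate([170, 100, -1]) cylinder(h = 62, r = 30);
}


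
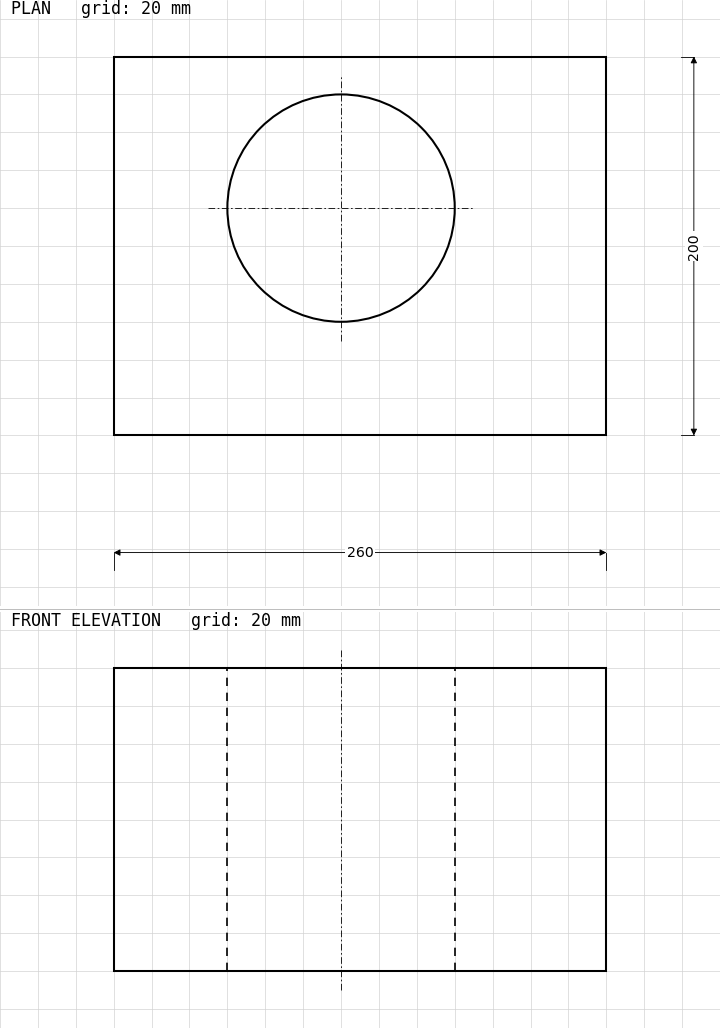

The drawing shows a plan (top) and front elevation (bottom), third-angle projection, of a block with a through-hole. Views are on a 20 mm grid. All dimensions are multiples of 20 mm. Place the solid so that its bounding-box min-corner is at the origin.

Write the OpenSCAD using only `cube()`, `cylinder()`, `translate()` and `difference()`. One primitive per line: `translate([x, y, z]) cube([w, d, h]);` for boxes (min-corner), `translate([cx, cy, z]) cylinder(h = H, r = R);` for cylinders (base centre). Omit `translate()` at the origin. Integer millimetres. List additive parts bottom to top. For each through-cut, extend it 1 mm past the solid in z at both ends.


difference() {
  cube([260, 200, 160]);
  translate([120, 120, -1]) cylinder(h = 162, r = 60);
}


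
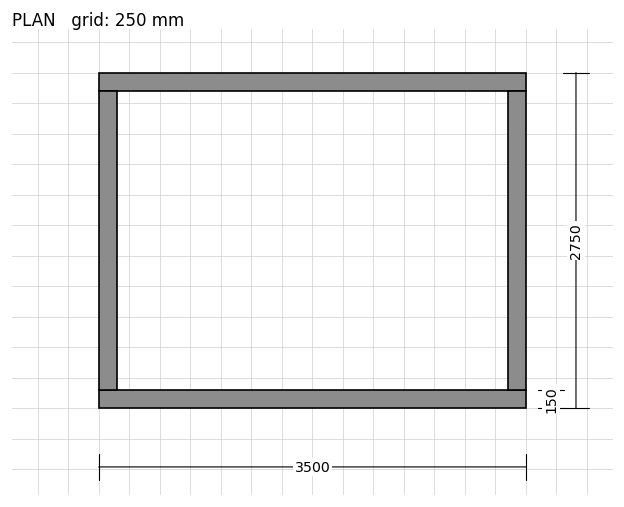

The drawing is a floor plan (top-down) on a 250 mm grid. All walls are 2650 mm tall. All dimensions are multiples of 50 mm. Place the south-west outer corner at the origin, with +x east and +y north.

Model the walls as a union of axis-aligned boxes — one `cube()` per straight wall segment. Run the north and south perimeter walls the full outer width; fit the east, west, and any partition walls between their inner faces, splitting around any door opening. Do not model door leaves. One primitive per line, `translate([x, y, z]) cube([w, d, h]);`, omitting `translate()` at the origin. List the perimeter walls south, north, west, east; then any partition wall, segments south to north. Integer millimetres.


cube([3500, 150, 2650]);
translate([0, 2600, 0]) cube([3500, 150, 2650]);
translate([0, 150, 0]) cube([150, 2450, 2650]);
translate([3350, 150, 0]) cube([150, 2450, 2650]);


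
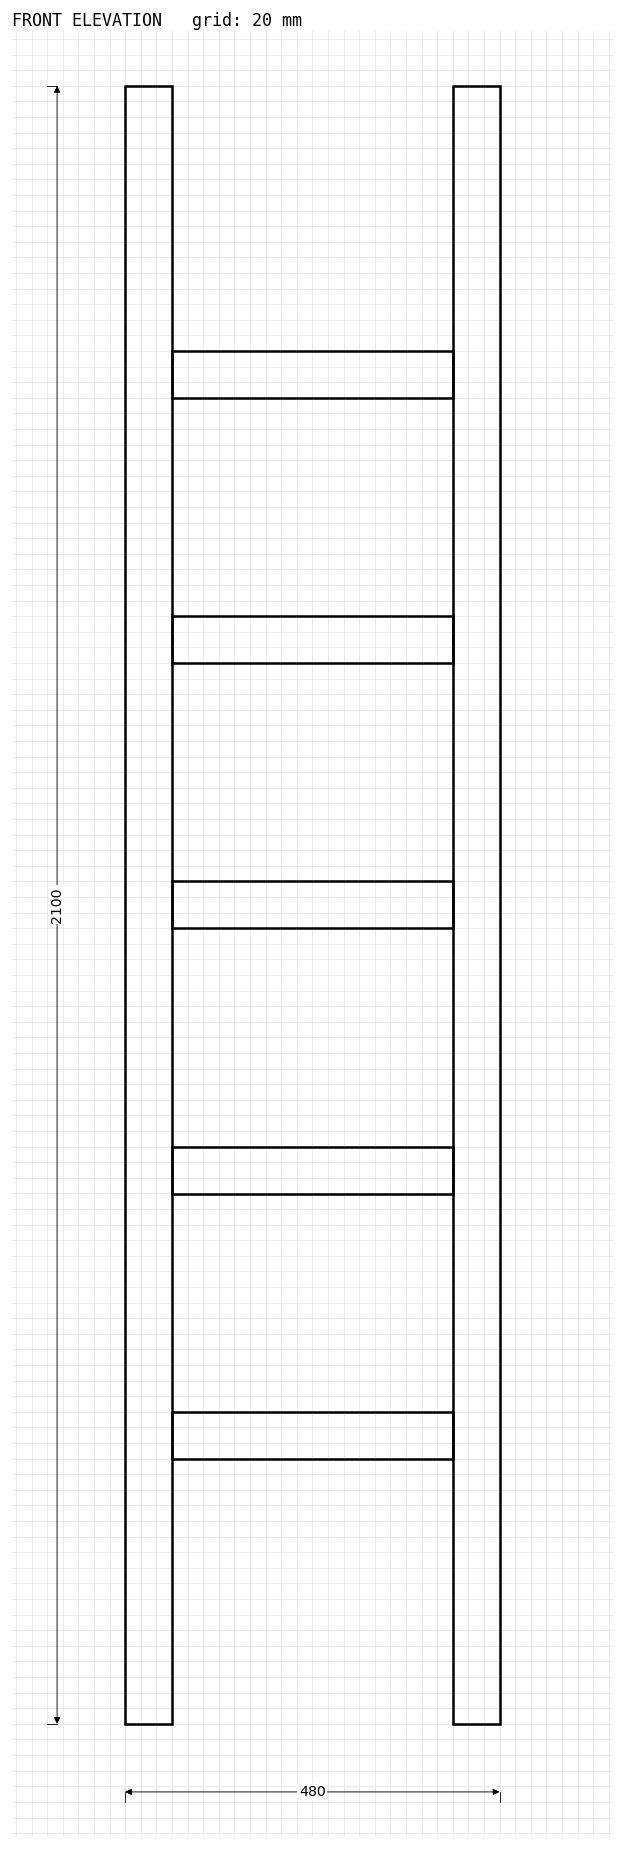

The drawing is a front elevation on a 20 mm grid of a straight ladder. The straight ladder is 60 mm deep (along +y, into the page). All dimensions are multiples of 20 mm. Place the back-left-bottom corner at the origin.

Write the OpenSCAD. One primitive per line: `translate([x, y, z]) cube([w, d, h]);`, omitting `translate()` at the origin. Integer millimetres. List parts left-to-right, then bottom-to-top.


cube([60, 60, 2100]);
translate([60, 0, 340]) cube([360, 60, 60]);
translate([60, 0, 680]) cube([360, 60, 60]);
translate([60, 0, 1020]) cube([360, 60, 60]);
translate([60, 0, 1360]) cube([360, 60, 60]);
translate([60, 0, 1700]) cube([360, 60, 60]);
translate([420, 0, 0]) cube([60, 60, 2100]);
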